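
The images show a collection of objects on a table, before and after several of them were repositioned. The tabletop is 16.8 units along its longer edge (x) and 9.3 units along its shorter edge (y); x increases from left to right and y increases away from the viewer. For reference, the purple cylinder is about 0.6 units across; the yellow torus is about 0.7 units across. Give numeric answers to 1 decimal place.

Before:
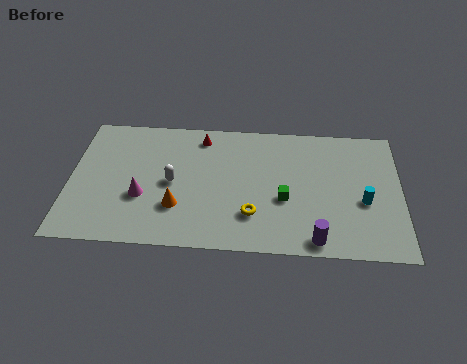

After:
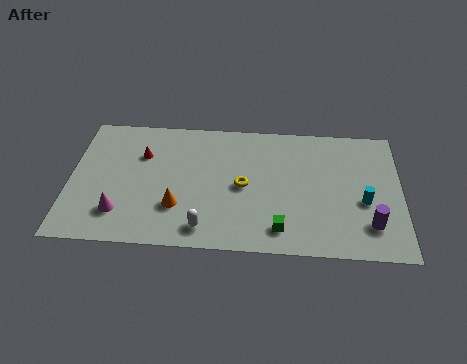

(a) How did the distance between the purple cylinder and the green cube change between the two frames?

+1.4

Before: roughly 3.1 units apart; after: 4.5. That's 1.4 units further apart.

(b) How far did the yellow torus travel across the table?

2.1

The yellow torus moved from about (9.3, 2.5) to (8.8, 4.5), a distance of √(0.5² + 2.0²) ≈ 2.1.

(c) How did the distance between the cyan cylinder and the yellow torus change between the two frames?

+0.4

They were about 5.7 units apart before and 6.1 after — 0.4 units further apart.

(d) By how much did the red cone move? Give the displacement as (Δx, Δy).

(-3.0, -1.5)

The red cone started near (6.6, 7.9) and ended near (3.6, 6.4).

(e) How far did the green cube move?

2.1

The green cube moved from about (10.9, 3.7) to (10.7, 1.6), a distance of √(0.2² + 2.1²) ≈ 2.1.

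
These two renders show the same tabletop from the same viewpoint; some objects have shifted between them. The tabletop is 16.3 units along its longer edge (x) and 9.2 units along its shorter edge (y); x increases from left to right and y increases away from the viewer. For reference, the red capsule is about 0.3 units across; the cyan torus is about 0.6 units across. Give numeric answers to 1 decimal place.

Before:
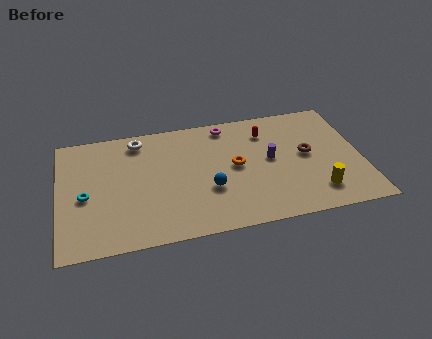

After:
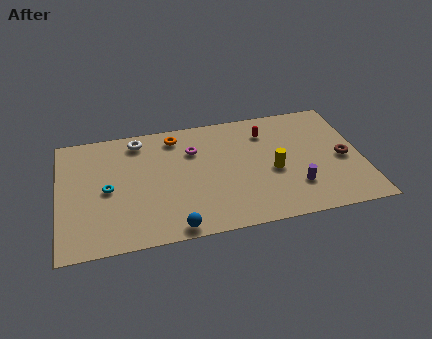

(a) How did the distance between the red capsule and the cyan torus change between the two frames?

-1.2

They were about 10.3 units apart before and 9.1 after — 1.2 units closer together.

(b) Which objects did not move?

the red capsule and the white torus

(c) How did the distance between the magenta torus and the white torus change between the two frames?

-1.6

The distance was about 4.8 in the first image and 3.2 in the second, so they moved 1.6 units closer together.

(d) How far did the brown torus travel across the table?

2.0

From (13.4, 4.9) to (15.3, 4.2), the brown torus covered √(1.9² + 0.7²) ≈ 2.0 units.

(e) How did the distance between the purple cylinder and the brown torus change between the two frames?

+1.2

The distance was about 2.0 in the first image and 3.2 in the second, so they moved 1.2 units further apart.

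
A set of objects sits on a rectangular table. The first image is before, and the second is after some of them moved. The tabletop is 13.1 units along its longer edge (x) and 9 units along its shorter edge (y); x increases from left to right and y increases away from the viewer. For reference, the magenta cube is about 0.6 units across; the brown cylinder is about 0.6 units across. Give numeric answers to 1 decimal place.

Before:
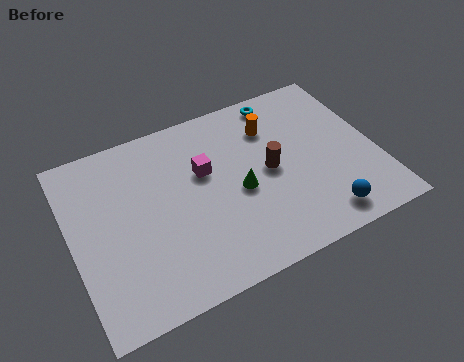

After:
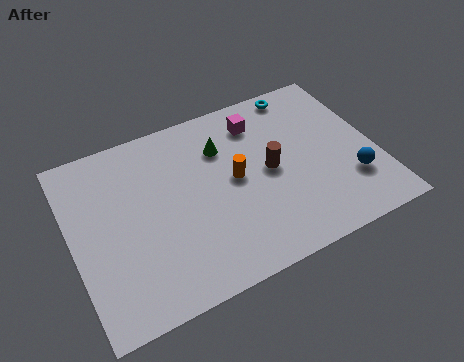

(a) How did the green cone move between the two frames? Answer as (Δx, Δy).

(-0.4, 2.5)

From the two frames, the green cone sits at roughly (7.1, 4.0) before and (6.7, 6.5) after.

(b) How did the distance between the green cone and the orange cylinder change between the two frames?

-1.4

The distance was about 3.2 in the first image and 1.8 in the second, so they moved 1.4 units closer together.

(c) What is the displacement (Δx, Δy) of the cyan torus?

(0.9, 0.1)

The cyan torus was at about (9.5, 8.0) and moved to about (10.4, 8.1).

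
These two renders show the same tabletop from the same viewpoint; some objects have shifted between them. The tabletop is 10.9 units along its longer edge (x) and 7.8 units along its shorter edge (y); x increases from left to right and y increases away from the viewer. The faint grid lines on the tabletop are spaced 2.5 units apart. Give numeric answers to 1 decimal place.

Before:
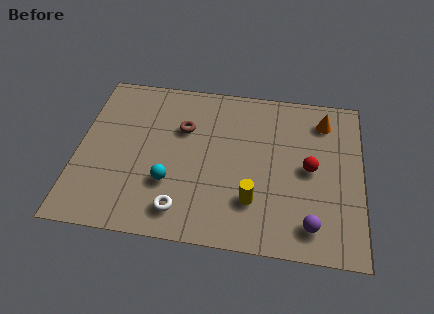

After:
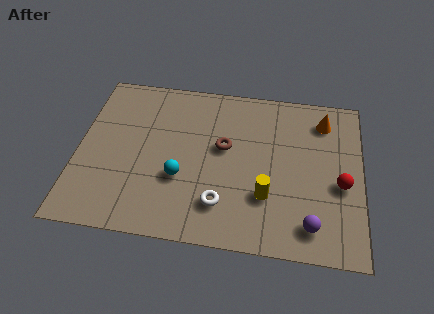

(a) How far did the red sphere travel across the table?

1.3

The red sphere was near (8.9, 3.9) before and (10.1, 3.3) after, so it travelled √(1.2² + 0.6²) ≈ 1.3 units.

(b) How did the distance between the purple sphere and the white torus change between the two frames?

-1.5

The distance was about 4.9 in the first image and 3.4 in the second, so they moved 1.5 units closer together.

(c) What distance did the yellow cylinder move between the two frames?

0.6

From (6.8, 2.1) to (7.3, 2.4), the yellow cylinder covered √(0.5² + 0.3²) ≈ 0.6 units.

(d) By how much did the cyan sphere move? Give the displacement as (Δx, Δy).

(0.4, 0.3)

From the two frames, the cyan sphere sits at roughly (3.6, 2.5) before and (4.0, 2.8) after.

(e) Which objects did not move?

the purple sphere and the orange cone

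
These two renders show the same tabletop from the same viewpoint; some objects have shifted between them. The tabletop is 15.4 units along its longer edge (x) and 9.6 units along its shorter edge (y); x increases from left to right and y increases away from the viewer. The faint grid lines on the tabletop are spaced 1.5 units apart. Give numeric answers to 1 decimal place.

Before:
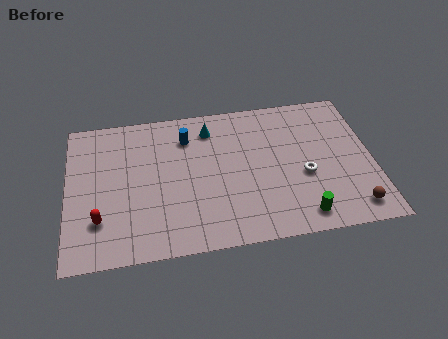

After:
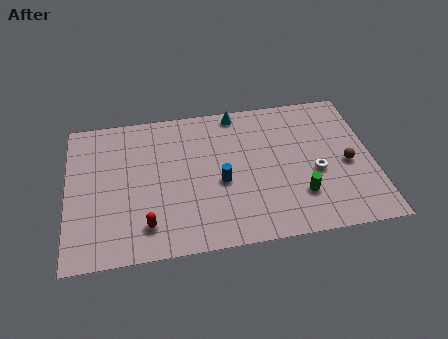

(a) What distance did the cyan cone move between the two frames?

1.7

The cyan cone moved from about (7.3, 7.8) to (8.7, 8.7), a distance of √(1.4² + 0.9²) ≈ 1.7.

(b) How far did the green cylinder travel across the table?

1.3

From (11.6, 1.3) to (11.6, 2.6), the green cylinder covered √(0.0² + 1.3²) ≈ 1.3 units.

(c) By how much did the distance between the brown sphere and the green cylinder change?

+0.4

Before: roughly 2.6 units apart; after: 3.0. That's 0.4 units further apart.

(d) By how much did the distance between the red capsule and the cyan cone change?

+0.6

The distance was about 7.7 in the first image and 8.3 in the second, so they moved 0.6 units further apart.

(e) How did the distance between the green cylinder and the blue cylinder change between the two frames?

-4.0

The distance was about 8.2 in the first image and 4.2 in the second, so they moved 4.0 units closer together.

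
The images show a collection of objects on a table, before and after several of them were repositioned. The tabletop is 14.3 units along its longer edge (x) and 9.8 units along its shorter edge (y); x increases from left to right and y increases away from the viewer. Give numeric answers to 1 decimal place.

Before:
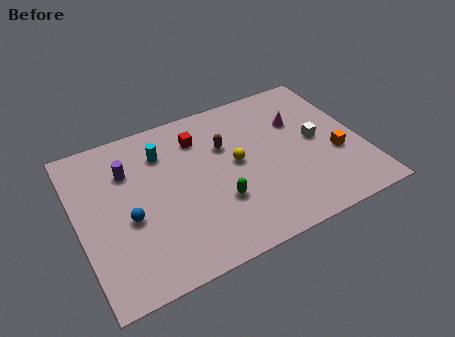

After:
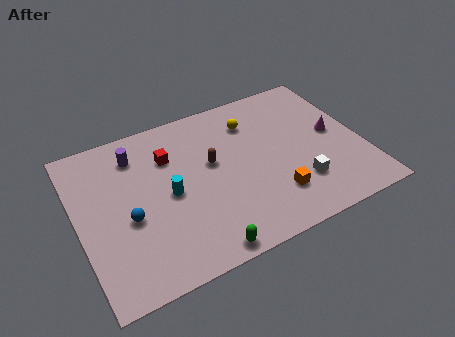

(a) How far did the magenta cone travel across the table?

2.2

The magenta cone moved from about (11.4, 6.6) to (13.0, 5.1), a distance of √(1.6² + 1.5²) ≈ 2.2.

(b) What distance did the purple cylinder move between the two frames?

0.9

The purple cylinder was near (2.7, 7.0) before and (3.2, 7.8) after, so it travelled √(0.5² + 0.8²) ≈ 0.9 units.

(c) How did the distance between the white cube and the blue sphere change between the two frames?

-1.2

They were about 9.7 units apart before and 8.5 after — 1.2 units closer together.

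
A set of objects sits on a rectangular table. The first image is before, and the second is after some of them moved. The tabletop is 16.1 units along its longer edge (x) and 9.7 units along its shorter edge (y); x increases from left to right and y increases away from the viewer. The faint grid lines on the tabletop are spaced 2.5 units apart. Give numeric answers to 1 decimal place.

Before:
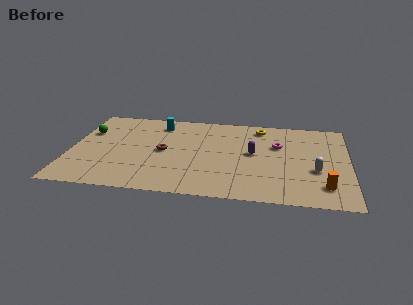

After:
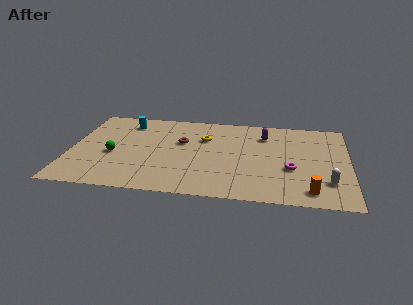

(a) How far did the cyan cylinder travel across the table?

1.9

From (5.0, 8.0) to (3.1, 7.9), the cyan cylinder covered √(1.9² + 0.1²) ≈ 1.9 units.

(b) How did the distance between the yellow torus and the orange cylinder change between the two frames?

+0.7

The distance was about 7.4 in the first image and 8.1 in the second, so they moved 0.7 units further apart.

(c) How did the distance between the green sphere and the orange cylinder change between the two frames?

-2.8

They were about 14.5 units apart before and 11.7 after — 2.8 units closer together.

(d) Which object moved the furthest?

the yellow torus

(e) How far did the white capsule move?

1.4

The white capsule was near (14.2, 3.7) before and (14.9, 2.5) after, so it travelled √(0.7² + 1.2²) ≈ 1.4 units.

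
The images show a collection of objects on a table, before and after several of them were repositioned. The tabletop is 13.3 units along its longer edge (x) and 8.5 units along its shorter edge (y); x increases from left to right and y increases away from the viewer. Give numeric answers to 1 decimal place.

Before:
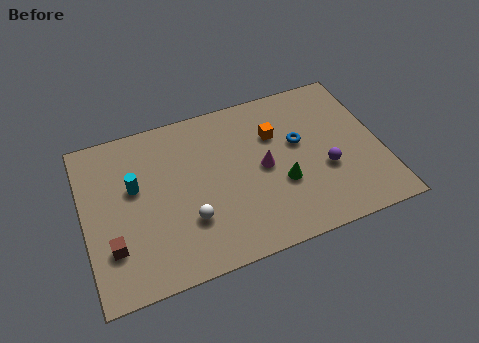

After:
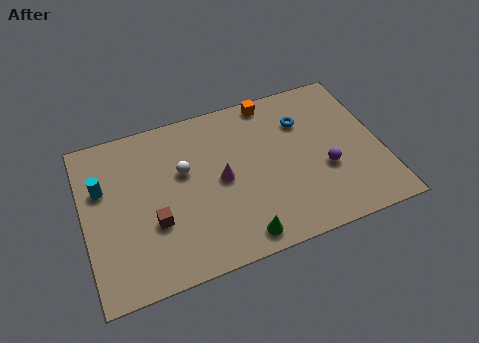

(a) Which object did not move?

the purple sphere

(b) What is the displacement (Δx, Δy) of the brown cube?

(1.9, 0.6)

The brown cube started near (1.1, 2.4) and ended near (3.0, 3.0).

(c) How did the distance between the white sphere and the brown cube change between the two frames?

-0.7

The distance was about 3.4 in the first image and 2.7 in the second, so they moved 0.7 units closer together.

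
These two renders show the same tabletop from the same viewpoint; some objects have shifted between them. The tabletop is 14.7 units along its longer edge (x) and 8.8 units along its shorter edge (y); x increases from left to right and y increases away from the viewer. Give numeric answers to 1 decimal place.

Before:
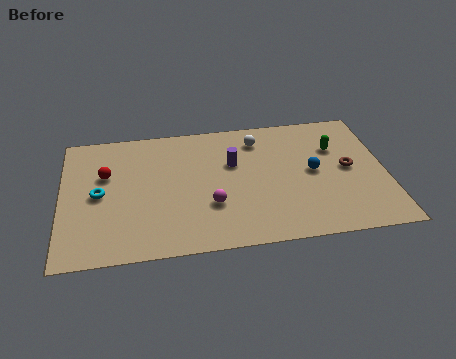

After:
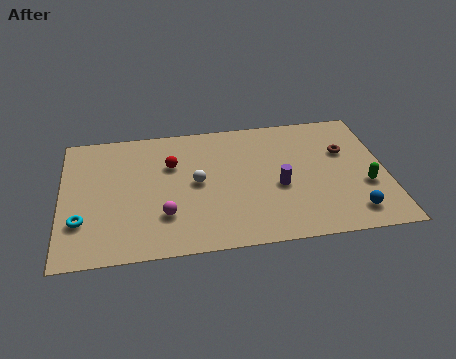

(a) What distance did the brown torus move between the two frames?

1.2

The brown torus was near (13.0, 4.5) before and (12.9, 5.7) after, so it travelled √(0.1² + 1.2²) ≈ 1.2 units.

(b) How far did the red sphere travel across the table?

3.0

From (2.0, 5.6) to (5.0, 5.9), the red sphere covered √(3.0² + 0.3²) ≈ 3.0 units.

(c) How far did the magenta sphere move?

2.1

The magenta sphere was near (6.7, 2.9) before and (4.6, 2.5) after, so it travelled √(2.1² + 0.4²) ≈ 2.1 units.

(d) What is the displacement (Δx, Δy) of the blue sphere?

(1.6, -3.0)

The blue sphere started near (11.4, 4.5) and ended near (13.0, 1.5).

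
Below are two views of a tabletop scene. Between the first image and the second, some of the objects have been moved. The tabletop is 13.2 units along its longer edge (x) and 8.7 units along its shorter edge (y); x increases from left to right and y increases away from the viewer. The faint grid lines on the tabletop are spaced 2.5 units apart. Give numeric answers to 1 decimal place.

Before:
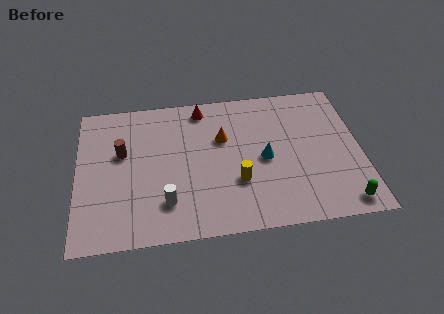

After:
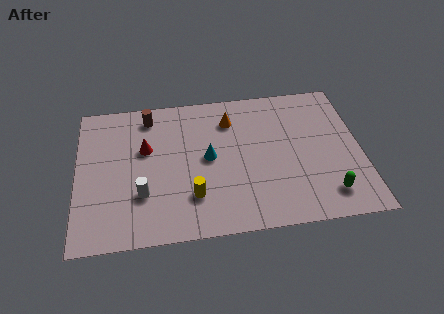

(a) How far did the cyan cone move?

2.6

From (8.7, 4.1) to (6.1, 4.5), the cyan cone covered √(2.6² + 0.4²) ≈ 2.6 units.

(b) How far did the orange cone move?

1.2

The orange cone moved from about (6.8, 5.6) to (7.2, 6.7), a distance of √(0.4² + 1.1²) ≈ 1.2.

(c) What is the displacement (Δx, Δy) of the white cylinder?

(-1.1, 0.6)

The white cylinder started near (4.1, 2.1) and ended near (3.0, 2.7).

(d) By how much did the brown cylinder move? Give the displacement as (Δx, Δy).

(1.3, 2.1)

From the two frames, the brown cylinder sits at roughly (2.1, 5.3) before and (3.4, 7.4) after.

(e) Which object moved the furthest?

the red cone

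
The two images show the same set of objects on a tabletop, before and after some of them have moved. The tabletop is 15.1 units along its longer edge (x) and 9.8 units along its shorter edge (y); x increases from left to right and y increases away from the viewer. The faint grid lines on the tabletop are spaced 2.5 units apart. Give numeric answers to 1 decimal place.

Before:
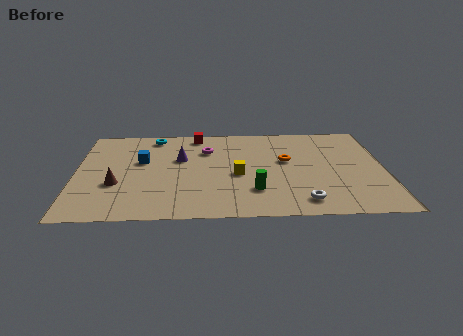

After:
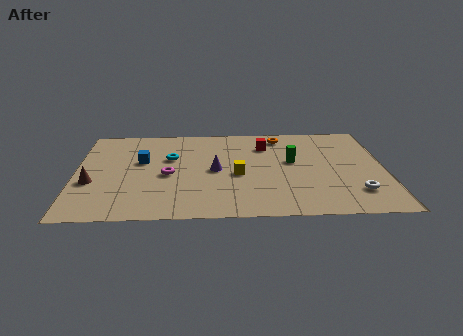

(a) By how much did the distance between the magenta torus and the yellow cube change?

+0.3

Before: roughly 3.1 units apart; after: 3.4. That's 0.3 units further apart.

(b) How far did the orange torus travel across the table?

2.7

From (10.3, 5.7) to (10.1, 8.4), the orange torus covered √(0.2² + 2.7²) ≈ 2.7 units.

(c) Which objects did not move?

the yellow cube and the blue cube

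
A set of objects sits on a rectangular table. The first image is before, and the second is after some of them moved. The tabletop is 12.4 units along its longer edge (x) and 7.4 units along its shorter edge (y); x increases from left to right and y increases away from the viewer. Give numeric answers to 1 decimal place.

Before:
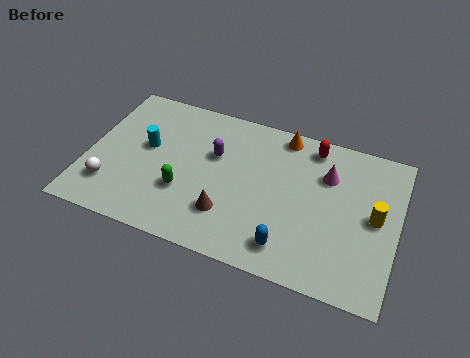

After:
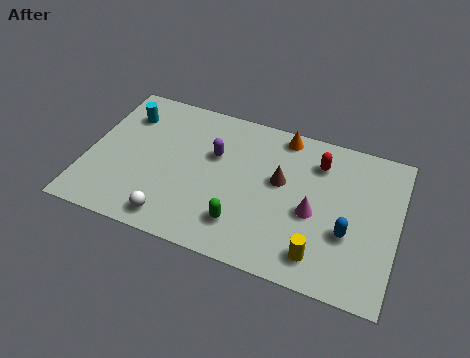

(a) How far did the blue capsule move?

2.6

The blue capsule moved from about (8.3, 1.3) to (10.5, 2.7), a distance of √(2.2² + 1.4²) ≈ 2.6.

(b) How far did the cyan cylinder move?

1.7

From (2.3, 4.2) to (1.3, 5.6), the cyan cylinder covered √(1.0² + 1.4²) ≈ 1.7 units.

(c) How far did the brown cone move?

3.0

The brown cone moved from about (5.8, 2.0) to (7.7, 4.3), a distance of √(1.9² + 2.3²) ≈ 3.0.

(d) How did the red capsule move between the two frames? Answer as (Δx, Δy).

(0.3, -0.7)

From the two frames, the red capsule sits at roughly (8.8, 6.4) before and (9.1, 5.7) after.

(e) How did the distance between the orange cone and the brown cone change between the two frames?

-2.6

Before: roughly 4.9 units apart; after: 2.3. That's 2.6 units closer together.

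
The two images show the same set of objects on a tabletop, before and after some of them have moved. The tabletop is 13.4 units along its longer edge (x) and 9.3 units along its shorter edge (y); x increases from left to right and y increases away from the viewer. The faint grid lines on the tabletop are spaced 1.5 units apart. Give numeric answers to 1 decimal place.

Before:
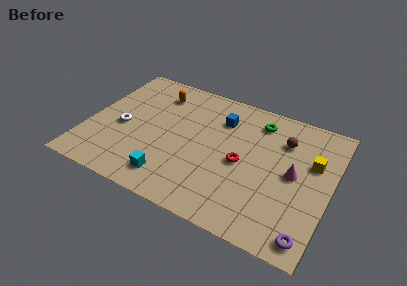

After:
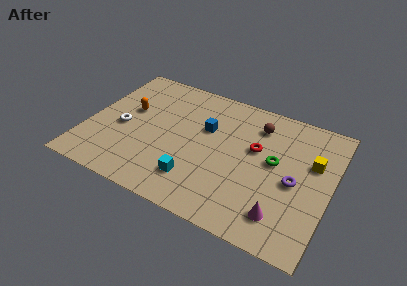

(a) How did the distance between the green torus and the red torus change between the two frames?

-2.1

Before: roughly 3.3 units apart; after: 1.2. That's 2.1 units closer together.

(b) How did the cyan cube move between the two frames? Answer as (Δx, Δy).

(1.3, 0.5)

The cyan cube was at about (5.0, 1.6) and moved to about (6.3, 2.1).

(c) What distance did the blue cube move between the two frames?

1.2

The blue cube was near (7.1, 6.9) before and (6.4, 5.9) after, so it travelled √(0.7² + 1.0²) ≈ 1.2 units.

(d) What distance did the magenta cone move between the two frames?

2.9

The magenta cone moved from about (11.4, 4.7) to (11.1, 1.8), a distance of √(0.3² + 2.9²) ≈ 2.9.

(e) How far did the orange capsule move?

2.3

The orange capsule was near (3.4, 7.4) before and (2.1, 5.5) after, so it travelled √(1.3² + 1.9²) ≈ 2.3 units.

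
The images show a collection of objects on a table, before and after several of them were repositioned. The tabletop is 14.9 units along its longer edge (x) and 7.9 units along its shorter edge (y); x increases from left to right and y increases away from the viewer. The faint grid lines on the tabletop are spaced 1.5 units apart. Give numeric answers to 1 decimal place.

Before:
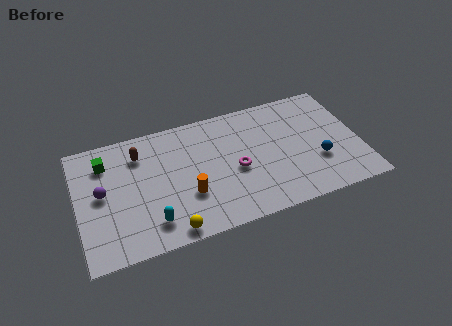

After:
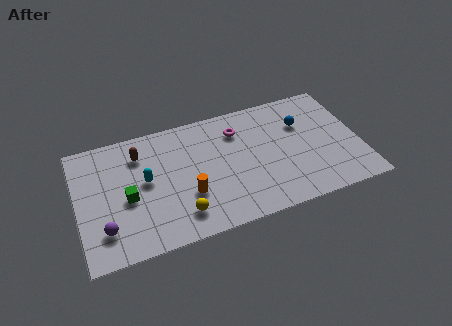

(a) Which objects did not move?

the brown capsule and the orange cylinder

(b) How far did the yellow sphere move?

1.0

From (4.6, 0.8) to (5.2, 1.6), the yellow sphere covered √(0.6² + 0.8²) ≈ 1.0 units.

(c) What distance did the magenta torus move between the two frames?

2.5

The magenta torus was near (8.3, 3.5) before and (8.6, 6.0) after, so it travelled √(0.3² + 2.5²) ≈ 2.5 units.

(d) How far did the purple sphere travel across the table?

2.3

The purple sphere moved from about (1.3, 4.2) to (1.3, 1.9), a distance of √(0.0² + 2.3²) ≈ 2.3.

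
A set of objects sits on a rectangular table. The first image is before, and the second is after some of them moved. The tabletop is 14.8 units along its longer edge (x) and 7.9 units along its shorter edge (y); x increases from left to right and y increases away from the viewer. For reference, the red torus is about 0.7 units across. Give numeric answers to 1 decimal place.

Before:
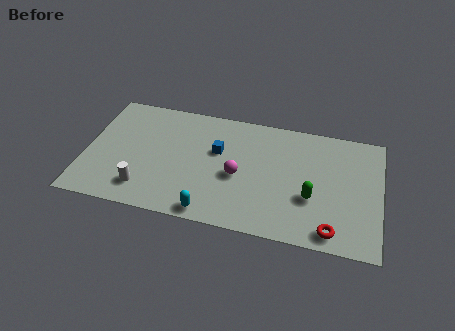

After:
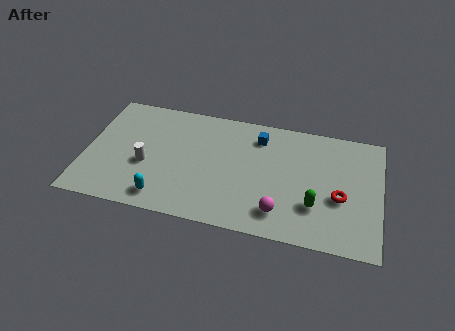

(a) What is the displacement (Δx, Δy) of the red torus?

(0.3, 2.2)

The red torus started near (12.5, 1.0) and ended near (12.8, 3.2).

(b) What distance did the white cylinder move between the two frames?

1.6

The white cylinder was near (3.1, 1.6) before and (3.1, 3.2) after, so it travelled √(0.0² + 1.6²) ≈ 1.6 units.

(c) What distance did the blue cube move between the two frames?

2.4

The blue cube was near (6.6, 4.9) before and (8.6, 6.3) after, so it travelled √(2.0² + 1.4²) ≈ 2.4 units.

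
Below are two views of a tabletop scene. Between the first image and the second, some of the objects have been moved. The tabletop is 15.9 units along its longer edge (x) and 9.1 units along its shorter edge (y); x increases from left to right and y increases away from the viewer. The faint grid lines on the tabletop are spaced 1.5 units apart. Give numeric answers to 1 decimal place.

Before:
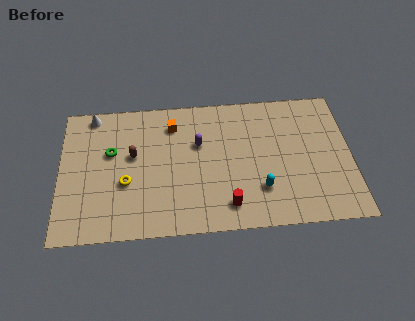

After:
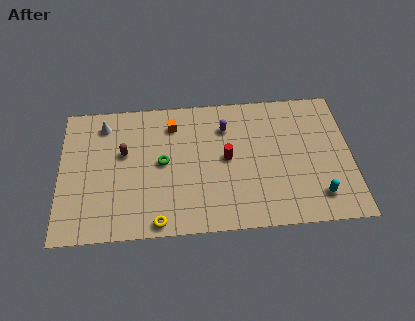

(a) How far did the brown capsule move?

0.5

The brown capsule was near (4.0, 5.3) before and (3.5, 5.5) after, so it travelled √(0.5² + 0.2²) ≈ 0.5 units.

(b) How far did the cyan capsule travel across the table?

3.2

From (10.9, 2.5) to (14.0, 1.8), the cyan capsule covered √(3.1² + 0.7²) ≈ 3.2 units.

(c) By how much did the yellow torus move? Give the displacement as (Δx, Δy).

(1.7, -2.7)

From the two frames, the yellow torus sits at roughly (3.6, 3.5) before and (5.3, 0.8) after.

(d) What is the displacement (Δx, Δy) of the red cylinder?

(0.0, 3.1)

The red cylinder started near (9.1, 1.6) and ended near (9.1, 4.7).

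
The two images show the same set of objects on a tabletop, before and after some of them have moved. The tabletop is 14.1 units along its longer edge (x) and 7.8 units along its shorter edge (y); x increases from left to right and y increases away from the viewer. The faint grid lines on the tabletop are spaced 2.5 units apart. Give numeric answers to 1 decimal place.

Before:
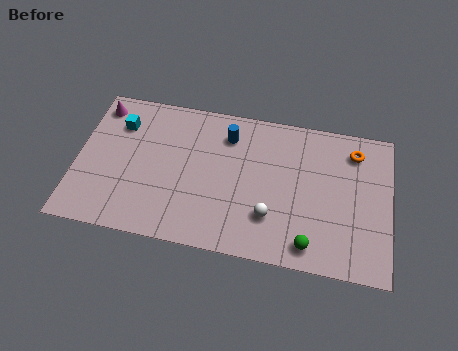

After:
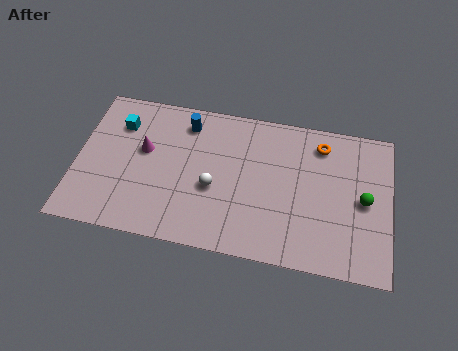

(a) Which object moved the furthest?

the green sphere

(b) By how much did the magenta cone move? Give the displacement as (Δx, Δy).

(2.2, -2.0)

The magenta cone was at about (0.8, 6.6) and moved to about (3.0, 4.6).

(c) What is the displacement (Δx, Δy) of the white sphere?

(-2.6, 1.0)

The white sphere started near (8.8, 2.2) and ended near (6.2, 3.2).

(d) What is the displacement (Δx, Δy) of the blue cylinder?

(-1.9, 0.3)

The blue cylinder started near (6.7, 6.1) and ended near (4.8, 6.4).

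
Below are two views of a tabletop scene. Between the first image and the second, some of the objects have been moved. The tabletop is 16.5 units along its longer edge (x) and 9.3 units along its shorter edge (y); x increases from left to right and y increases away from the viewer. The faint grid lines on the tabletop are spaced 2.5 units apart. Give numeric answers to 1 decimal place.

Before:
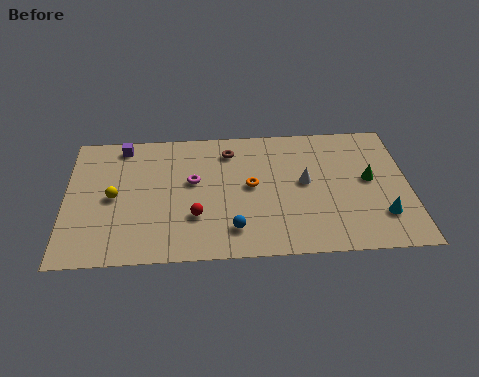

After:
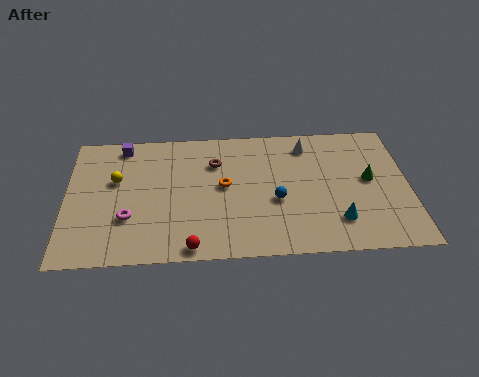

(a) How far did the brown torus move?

1.1

The brown torus moved from about (7.9, 7.5) to (7.2, 6.7), a distance of √(0.7² + 0.8²) ≈ 1.1.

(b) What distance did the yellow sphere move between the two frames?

1.2

The yellow sphere was near (2.3, 4.5) before and (2.4, 5.7) after, so it travelled √(0.1² + 1.2²) ≈ 1.2 units.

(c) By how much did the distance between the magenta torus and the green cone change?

+3.3

They were about 8.5 units apart before and 11.8 after — 3.3 units further apart.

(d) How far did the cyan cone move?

2.1

The cyan cone was near (15.1, 2.4) before and (13.0, 2.2) after, so it travelled √(2.1² + 0.2²) ≈ 2.1 units.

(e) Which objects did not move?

the purple cube and the green cone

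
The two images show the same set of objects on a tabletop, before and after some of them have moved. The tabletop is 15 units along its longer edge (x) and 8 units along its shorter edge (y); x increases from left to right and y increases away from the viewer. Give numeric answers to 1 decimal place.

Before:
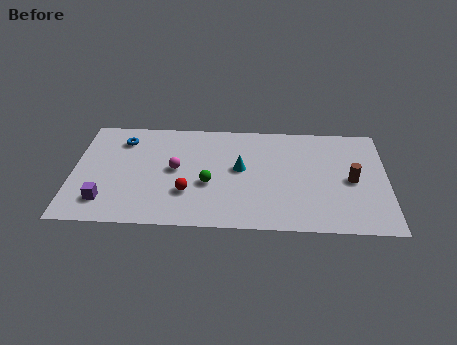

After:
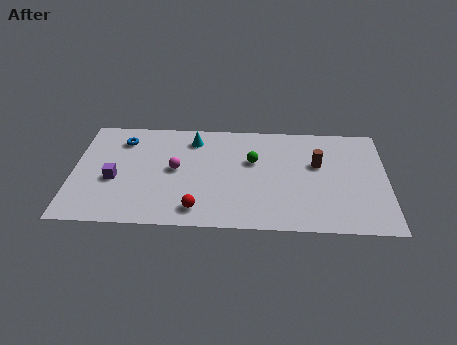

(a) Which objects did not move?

the magenta sphere and the blue torus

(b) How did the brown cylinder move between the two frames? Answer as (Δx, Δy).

(-1.6, 1.1)

The brown cylinder was at about (13.3, 3.8) and moved to about (11.7, 4.9).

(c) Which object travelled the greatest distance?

the cyan cone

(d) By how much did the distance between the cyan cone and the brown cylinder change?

+0.9

They were about 5.3 units apart before and 6.2 after — 0.9 units further apart.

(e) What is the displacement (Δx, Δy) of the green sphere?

(2.1, 1.8)

From the two frames, the green sphere sits at roughly (6.5, 3.2) before and (8.6, 5.0) after.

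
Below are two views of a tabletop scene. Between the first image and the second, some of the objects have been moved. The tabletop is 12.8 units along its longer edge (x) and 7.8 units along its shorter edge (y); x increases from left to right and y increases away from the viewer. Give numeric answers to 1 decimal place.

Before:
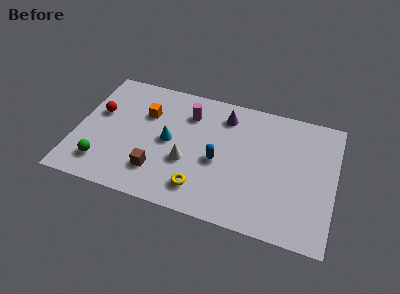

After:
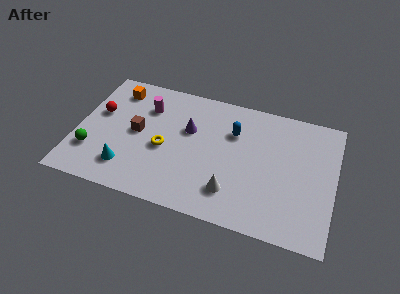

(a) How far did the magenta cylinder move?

2.1

The magenta cylinder was near (5.4, 5.9) before and (3.3, 5.7) after, so it travelled √(2.1² + 0.2²) ≈ 2.1 units.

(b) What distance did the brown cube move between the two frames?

2.4

The brown cube was near (4.2, 1.9) before and (3.0, 4.0) after, so it travelled √(1.2² + 2.1²) ≈ 2.4 units.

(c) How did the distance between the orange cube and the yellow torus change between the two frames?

-0.9

The distance was about 4.9 in the first image and 4.0 in the second, so they moved 0.9 units closer together.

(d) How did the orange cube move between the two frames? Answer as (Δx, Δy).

(-1.6, 1.1)

The orange cube started near (3.3, 5.3) and ended near (1.7, 6.4).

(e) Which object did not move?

the red sphere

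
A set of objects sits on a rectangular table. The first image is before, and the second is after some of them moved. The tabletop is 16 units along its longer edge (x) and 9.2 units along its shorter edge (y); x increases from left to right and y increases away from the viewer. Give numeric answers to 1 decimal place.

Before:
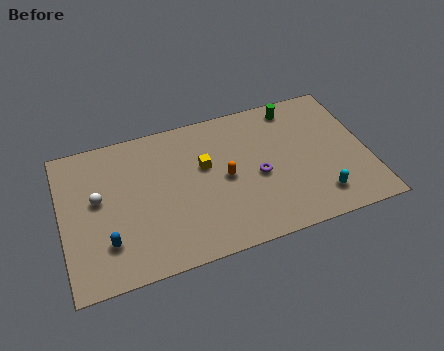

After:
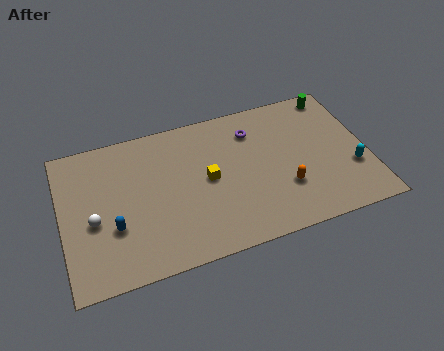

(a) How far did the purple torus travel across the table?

3.0

The purple torus was near (10.2, 4.1) before and (10.2, 7.1) after, so it travelled √(0.0² + 3.0²) ≈ 3.0 units.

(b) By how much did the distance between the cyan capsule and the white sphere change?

+1.7

They were about 11.8 units apart before and 13.5 after — 1.7 units further apart.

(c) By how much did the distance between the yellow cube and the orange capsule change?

+2.8

The distance was about 1.5 in the first image and 4.3 in the second, so they moved 2.8 units further apart.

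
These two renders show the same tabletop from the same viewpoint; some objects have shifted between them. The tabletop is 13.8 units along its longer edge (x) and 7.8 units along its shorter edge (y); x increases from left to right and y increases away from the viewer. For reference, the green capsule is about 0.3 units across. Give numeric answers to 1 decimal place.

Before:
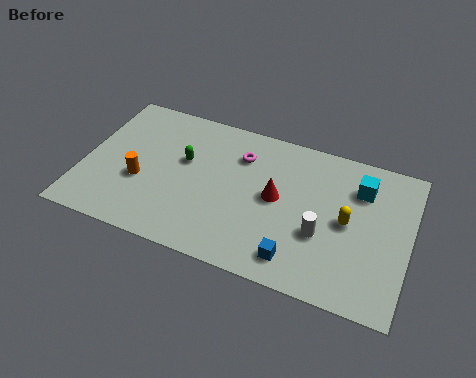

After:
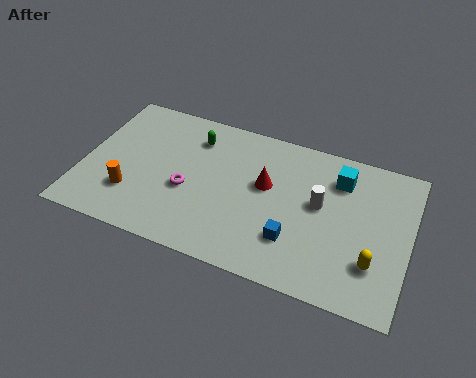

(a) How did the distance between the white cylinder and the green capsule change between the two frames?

-0.5

The distance was about 6.3 in the first image and 5.8 in the second, so they moved 0.5 units closer together.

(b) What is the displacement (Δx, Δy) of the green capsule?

(0.3, 1.4)

From the two frames, the green capsule sits at roughly (4.2, 4.7) before and (4.5, 6.1) after.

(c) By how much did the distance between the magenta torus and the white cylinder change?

+0.9

Before: roughly 4.7 units apart; after: 5.6. That's 0.9 units further apart.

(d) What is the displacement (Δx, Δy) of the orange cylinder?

(-0.3, -0.8)

The orange cylinder was at about (2.5, 3.0) and moved to about (2.2, 2.2).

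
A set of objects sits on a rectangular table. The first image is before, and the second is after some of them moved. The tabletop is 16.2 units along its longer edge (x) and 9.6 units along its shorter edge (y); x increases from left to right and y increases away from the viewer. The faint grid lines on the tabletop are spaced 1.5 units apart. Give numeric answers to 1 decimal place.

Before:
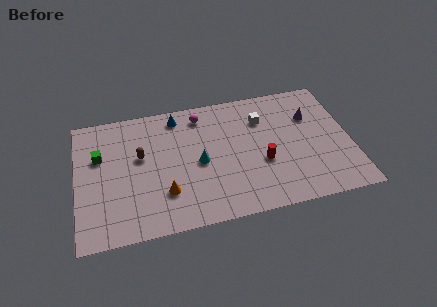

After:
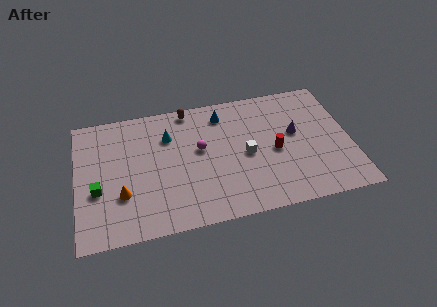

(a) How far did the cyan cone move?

2.9

The cyan cone moved from about (7.2, 4.5) to (5.5, 6.9), a distance of √(1.7² + 2.4²) ≈ 2.9.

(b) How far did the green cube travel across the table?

2.5

From (1.4, 6.2) to (1.2, 3.7), the green cube covered √(0.2² + 2.5²) ≈ 2.5 units.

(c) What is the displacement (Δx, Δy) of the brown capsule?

(3.0, 3.0)

From the two frames, the brown capsule sits at roughly (3.8, 5.7) before and (6.8, 8.7) after.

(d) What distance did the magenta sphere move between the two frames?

2.6

The magenta sphere was near (7.5, 8.1) before and (7.3, 5.5) after, so it travelled √(0.2² + 2.6²) ≈ 2.6 units.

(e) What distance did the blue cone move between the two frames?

2.7

The blue cone was near (6.1, 8.3) before and (8.8, 7.9) after, so it travelled √(2.7² + 0.4²) ≈ 2.7 units.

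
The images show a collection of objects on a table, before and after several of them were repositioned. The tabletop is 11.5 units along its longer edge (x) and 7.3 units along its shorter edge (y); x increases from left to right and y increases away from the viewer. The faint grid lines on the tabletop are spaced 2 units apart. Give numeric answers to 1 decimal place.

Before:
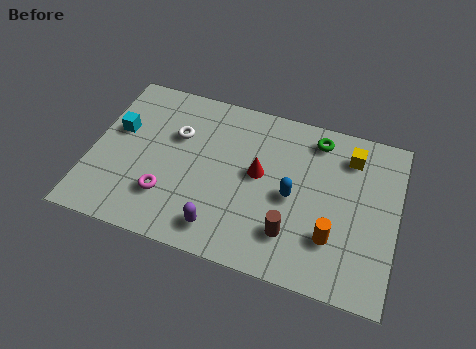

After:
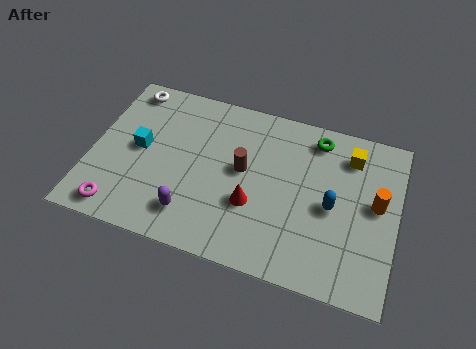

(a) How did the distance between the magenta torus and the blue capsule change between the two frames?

+3.4

The distance was about 4.8 in the first image and 8.2 in the second, so they moved 3.4 units further apart.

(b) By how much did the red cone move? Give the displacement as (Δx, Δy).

(-0.1, -1.4)

The red cone started near (6.3, 4.0) and ended near (6.2, 2.6).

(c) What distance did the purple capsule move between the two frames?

1.1

From (5.1, 1.2) to (4.0, 1.5), the purple capsule covered √(1.1² + 0.3²) ≈ 1.1 units.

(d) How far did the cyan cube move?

1.1

The cyan cube moved from about (0.9, 4.4) to (1.8, 3.8), a distance of √(0.9² + 0.6²) ≈ 1.1.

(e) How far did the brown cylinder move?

3.0

The brown cylinder was near (7.7, 1.8) before and (5.7, 4.0) after, so it travelled √(2.0² + 2.2²) ≈ 3.0 units.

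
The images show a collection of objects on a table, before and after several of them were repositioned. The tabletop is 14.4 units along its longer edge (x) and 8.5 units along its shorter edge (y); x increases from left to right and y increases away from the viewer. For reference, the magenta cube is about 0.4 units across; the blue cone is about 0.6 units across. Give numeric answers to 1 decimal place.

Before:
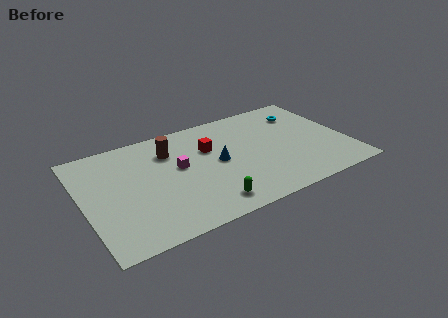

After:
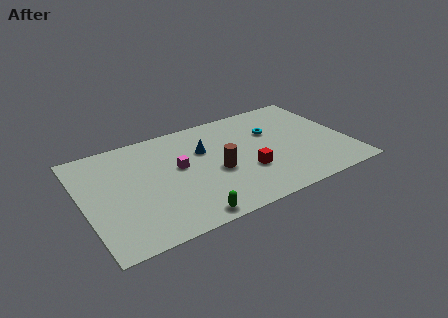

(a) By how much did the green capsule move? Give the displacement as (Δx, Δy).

(-1.2, -0.5)

The green capsule started near (6.3, 1.3) and ended near (5.1, 0.8).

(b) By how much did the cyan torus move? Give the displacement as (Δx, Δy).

(-1.9, -0.9)

From the two frames, the cyan torus sits at roughly (12.4, 6.5) before and (10.5, 5.6) after.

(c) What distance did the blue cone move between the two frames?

1.4

The blue cone moved from about (7.3, 4.3) to (6.7, 5.6), a distance of √(0.6² + 1.3²) ≈ 1.4.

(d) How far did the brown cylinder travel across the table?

3.5

The brown cylinder moved from about (4.9, 6.3) to (7.1, 3.6), a distance of √(2.2² + 2.7²) ≈ 3.5.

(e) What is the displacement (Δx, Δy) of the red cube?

(1.7, -2.7)

From the two frames, the red cube sits at roughly (7.0, 5.6) before and (8.7, 2.9) after.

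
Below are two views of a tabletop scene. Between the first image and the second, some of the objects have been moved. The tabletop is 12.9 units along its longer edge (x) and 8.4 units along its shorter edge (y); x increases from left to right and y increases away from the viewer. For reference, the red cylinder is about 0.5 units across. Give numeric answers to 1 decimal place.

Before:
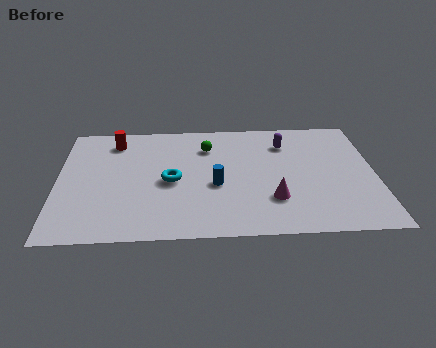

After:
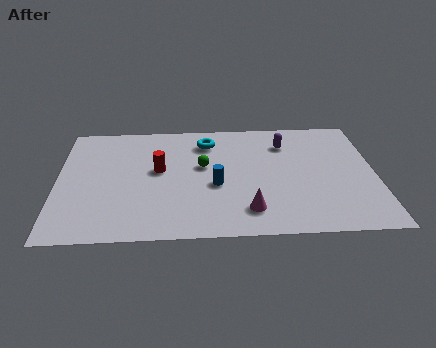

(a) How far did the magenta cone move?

1.2

The magenta cone was near (8.7, 2.4) before and (7.7, 1.7) after, so it travelled √(1.0² + 0.7²) ≈ 1.2 units.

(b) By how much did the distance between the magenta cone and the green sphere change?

-1.0

The distance was about 4.7 in the first image and 3.7 in the second, so they moved 1.0 units closer together.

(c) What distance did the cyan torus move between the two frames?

3.2

The cyan torus moved from about (4.6, 3.9) to (6.1, 6.7), a distance of √(1.5² + 2.8²) ≈ 3.2.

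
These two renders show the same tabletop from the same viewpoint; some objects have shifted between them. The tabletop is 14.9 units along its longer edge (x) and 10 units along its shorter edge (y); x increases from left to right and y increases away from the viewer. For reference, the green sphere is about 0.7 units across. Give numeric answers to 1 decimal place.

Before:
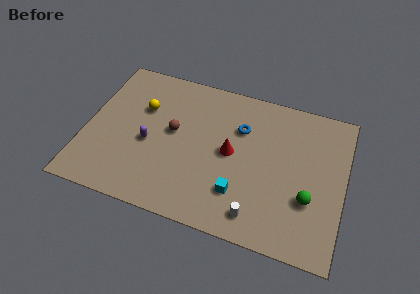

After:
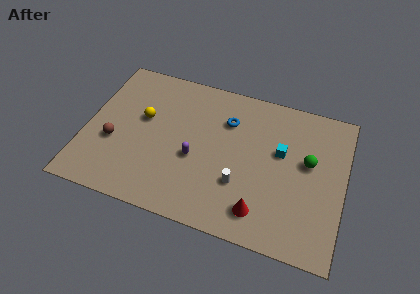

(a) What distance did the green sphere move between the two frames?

2.4

The green sphere moved from about (13.0, 3.4) to (12.8, 5.8), a distance of √(0.2² + 2.4²) ≈ 2.4.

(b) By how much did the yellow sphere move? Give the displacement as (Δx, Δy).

(0.1, -0.7)

The yellow sphere started near (3.1, 6.6) and ended near (3.2, 5.9).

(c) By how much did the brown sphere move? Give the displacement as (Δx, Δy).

(-3.3, -1.7)

The brown sphere started near (5.0, 5.5) and ended near (1.7, 3.8).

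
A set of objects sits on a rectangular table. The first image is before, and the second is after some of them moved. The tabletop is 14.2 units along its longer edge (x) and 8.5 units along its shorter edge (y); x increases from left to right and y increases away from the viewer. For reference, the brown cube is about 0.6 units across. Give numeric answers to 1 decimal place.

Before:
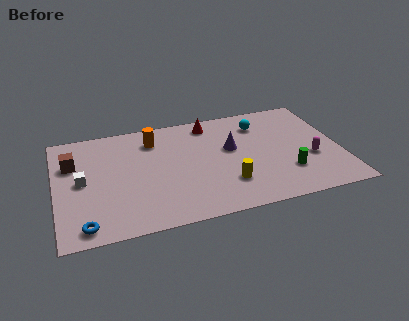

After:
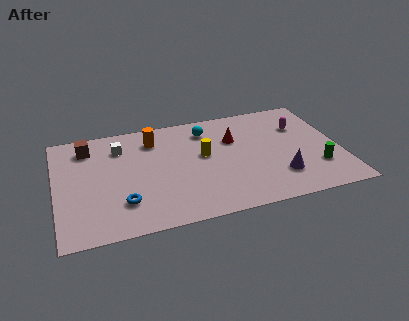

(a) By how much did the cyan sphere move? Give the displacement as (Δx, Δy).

(-2.7, 0.2)

The cyan sphere started near (10.4, 6.6) and ended near (7.7, 6.8).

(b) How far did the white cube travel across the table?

3.0

The white cube was near (1.3, 4.3) before and (3.3, 6.5) after, so it travelled √(2.0² + 2.2²) ≈ 3.0 units.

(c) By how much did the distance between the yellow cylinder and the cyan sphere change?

-2.7

Before: roughly 4.7 units apart; after: 2.0. That's 2.7 units closer together.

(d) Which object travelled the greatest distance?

the purple cone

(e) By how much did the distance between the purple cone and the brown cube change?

+2.5

They were about 7.9 units apart before and 10.4 after — 2.5 units further apart.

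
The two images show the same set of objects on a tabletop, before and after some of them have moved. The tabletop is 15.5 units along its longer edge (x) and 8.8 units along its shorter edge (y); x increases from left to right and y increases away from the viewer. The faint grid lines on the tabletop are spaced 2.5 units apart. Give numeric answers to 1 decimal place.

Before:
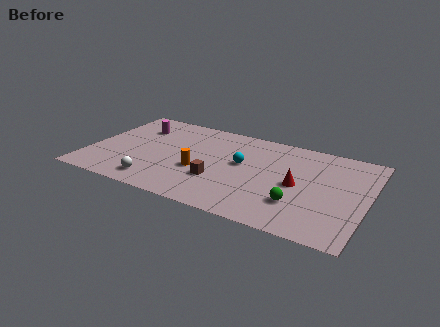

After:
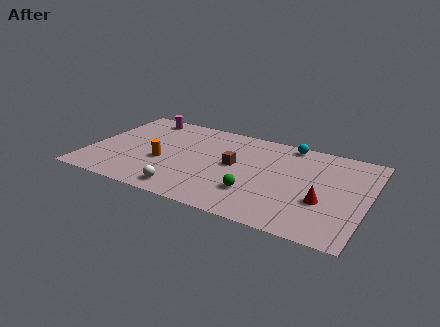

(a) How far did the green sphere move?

2.4

The green sphere moved from about (11.9, 2.5) to (9.5, 2.5), a distance of √(2.4² + 0.0²) ≈ 2.4.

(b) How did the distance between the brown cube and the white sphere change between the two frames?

+0.6

They were about 3.6 units apart before and 4.2 after — 0.6 units further apart.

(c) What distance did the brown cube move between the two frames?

1.9

The brown cube was near (7.4, 2.9) before and (8.1, 4.7) after, so it travelled √(0.7² + 1.8²) ≈ 1.9 units.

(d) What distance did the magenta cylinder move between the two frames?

1.2

The magenta cylinder was near (2.3, 6.5) before and (2.4, 7.7) after, so it travelled √(0.1² + 1.2²) ≈ 1.2 units.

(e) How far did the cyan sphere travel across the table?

3.8

The cyan sphere moved from about (8.5, 5.0) to (10.8, 8.0), a distance of √(2.3² + 3.0²) ≈ 3.8.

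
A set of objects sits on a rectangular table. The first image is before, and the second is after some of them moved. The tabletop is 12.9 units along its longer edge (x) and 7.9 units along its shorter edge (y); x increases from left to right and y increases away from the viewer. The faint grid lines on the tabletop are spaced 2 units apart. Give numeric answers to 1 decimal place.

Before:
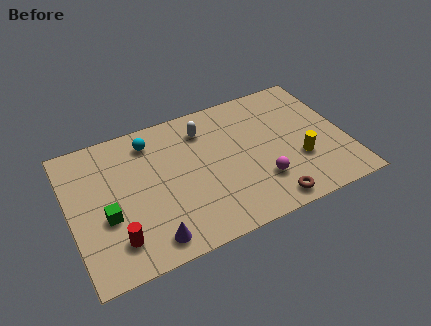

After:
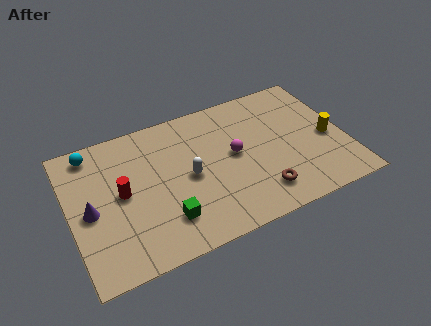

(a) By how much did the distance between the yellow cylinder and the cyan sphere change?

+3.7

The distance was about 7.6 in the first image and 11.3 in the second, so they moved 3.7 units further apart.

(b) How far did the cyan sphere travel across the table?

2.7

The cyan sphere moved from about (4.0, 6.5) to (1.3, 6.9), a distance of √(2.7² + 0.4²) ≈ 2.7.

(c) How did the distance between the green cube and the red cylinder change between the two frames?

+1.4

They were about 1.4 units apart before and 2.8 after — 1.4 units further apart.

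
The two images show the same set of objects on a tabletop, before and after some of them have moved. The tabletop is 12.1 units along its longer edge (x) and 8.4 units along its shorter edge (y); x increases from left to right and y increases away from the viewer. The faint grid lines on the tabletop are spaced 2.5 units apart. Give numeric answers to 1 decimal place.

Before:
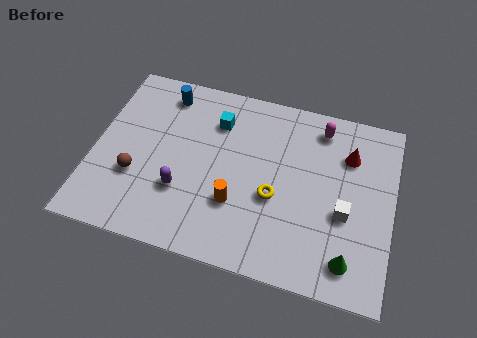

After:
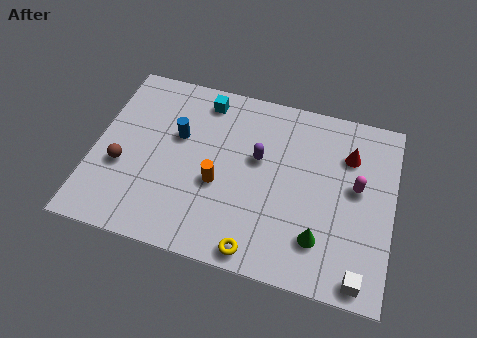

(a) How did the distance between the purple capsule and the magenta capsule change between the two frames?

-2.9

They were about 6.9 units apart before and 4.0 after — 2.9 units closer together.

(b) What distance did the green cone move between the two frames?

1.3

The green cone was near (10.5, 1.4) before and (9.3, 2.0) after, so it travelled √(1.2² + 0.6²) ≈ 1.3 units.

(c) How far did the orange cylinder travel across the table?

1.1

From (5.9, 2.7) to (5.1, 3.4), the orange cylinder covered √(0.8² + 0.7²) ≈ 1.1 units.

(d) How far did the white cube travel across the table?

2.7

From (10.2, 3.4) to (11.0, 0.8), the white cube covered √(0.8² + 2.6²) ≈ 2.7 units.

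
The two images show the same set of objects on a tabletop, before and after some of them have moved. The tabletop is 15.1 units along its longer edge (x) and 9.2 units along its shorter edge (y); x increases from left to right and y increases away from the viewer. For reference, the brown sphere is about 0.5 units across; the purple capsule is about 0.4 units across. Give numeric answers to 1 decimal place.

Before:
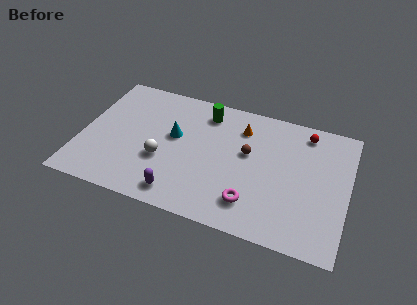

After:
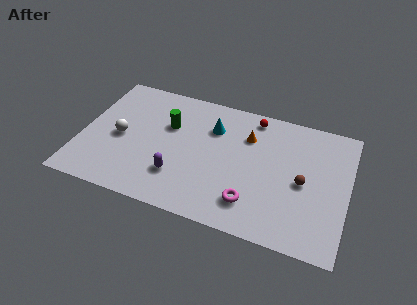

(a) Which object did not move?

the magenta torus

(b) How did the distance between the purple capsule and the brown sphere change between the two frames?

+1.7

They were about 5.4 units apart before and 7.1 after — 1.7 units further apart.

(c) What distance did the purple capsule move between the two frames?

1.2

The purple capsule was near (5.9, 1.3) before and (5.7, 2.5) after, so it travelled √(0.2² + 1.2²) ≈ 1.2 units.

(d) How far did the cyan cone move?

2.5

The cyan cone moved from about (5.2, 5.3) to (7.3, 6.6), a distance of √(2.1² + 1.3²) ≈ 2.5.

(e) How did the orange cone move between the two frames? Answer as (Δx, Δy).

(0.4, -0.5)

The orange cone was at about (8.9, 7.1) and moved to about (9.3, 6.6).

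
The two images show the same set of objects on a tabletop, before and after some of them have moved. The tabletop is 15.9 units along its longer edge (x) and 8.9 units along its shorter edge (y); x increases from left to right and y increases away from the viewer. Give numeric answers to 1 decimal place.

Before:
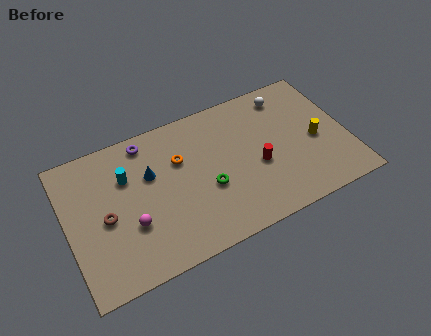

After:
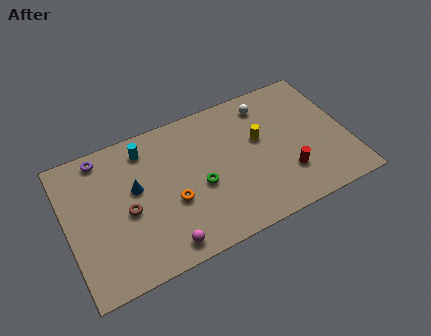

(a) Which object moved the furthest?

the yellow cylinder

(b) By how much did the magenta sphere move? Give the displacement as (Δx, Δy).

(1.6, -2.0)

The magenta sphere started near (3.4, 3.1) and ended near (5.0, 1.1).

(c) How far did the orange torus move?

2.5

From (6.5, 5.9) to (5.8, 3.5), the orange torus covered √(0.7² + 2.4²) ≈ 2.5 units.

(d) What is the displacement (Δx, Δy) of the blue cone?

(-0.9, -0.5)

The blue cone started near (4.8, 5.7) and ended near (3.9, 5.2).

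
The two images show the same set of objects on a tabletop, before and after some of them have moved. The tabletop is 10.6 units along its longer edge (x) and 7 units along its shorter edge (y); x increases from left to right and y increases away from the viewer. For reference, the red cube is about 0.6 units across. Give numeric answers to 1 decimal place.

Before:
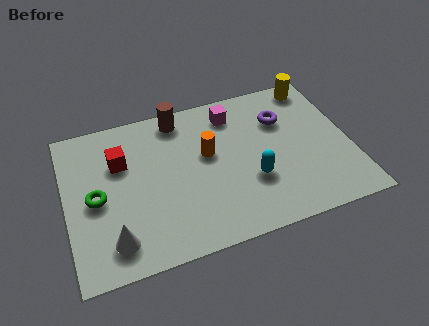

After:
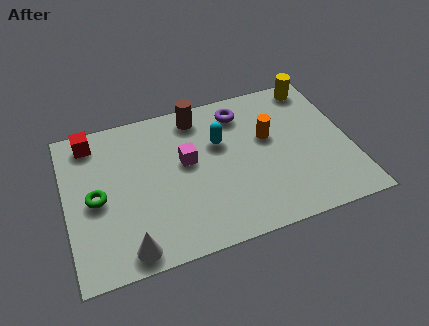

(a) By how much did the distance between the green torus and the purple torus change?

-1.2

Before: roughly 7.3 units apart; after: 6.1. That's 1.2 units closer together.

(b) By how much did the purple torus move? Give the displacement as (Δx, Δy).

(-1.5, 0.8)

The purple torus started near (8.2, 4.9) and ended near (6.7, 5.7).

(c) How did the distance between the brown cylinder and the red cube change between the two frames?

+1.3

They were about 2.7 units apart before and 4.0 after — 1.3 units further apart.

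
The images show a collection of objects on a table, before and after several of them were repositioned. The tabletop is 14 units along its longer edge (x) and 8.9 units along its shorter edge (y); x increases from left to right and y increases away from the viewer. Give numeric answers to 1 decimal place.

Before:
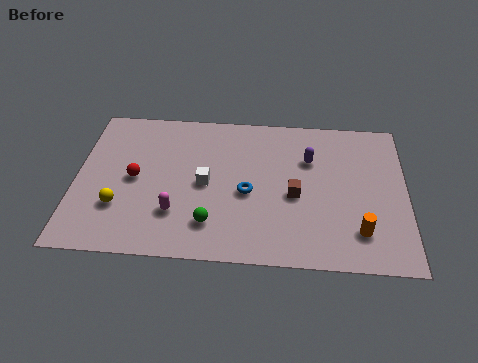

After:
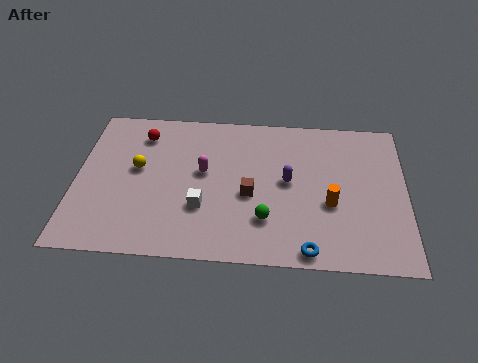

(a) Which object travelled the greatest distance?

the blue torus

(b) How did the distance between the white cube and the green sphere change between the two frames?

+0.4

They were about 2.3 units apart before and 2.7 after — 0.4 units further apart.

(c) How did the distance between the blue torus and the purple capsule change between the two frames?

+0.6

The distance was about 3.4 in the first image and 4.0 in the second, so they moved 0.6 units further apart.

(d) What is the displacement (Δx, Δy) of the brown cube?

(-1.9, -0.1)

From the two frames, the brown cube sits at roughly (9.3, 3.9) before and (7.4, 3.8) after.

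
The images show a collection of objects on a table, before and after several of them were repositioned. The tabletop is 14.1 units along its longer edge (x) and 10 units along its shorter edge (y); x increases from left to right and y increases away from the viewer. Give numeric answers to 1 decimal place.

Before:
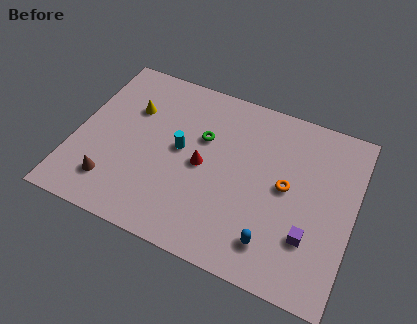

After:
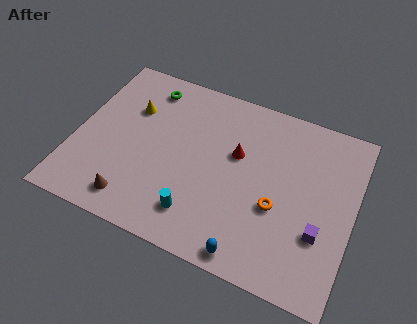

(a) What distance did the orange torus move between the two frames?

1.3

From (10.7, 5.2) to (10.4, 3.9), the orange torus covered √(0.3² + 1.3²) ≈ 1.3 units.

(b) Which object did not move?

the yellow cone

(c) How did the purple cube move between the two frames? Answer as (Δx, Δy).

(0.5, 0.4)

The purple cube was at about (12.1, 2.9) and moved to about (12.6, 3.3).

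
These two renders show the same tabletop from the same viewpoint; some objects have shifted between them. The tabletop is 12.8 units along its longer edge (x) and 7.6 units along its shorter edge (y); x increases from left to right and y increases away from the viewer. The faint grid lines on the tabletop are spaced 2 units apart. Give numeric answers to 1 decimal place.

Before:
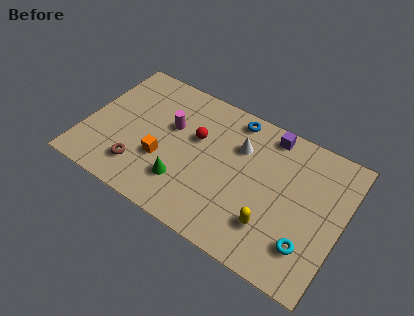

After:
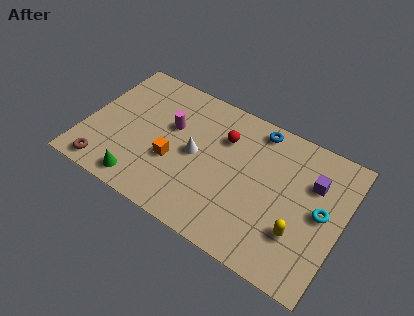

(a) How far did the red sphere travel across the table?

1.5

The red sphere was near (5.4, 4.7) before and (6.7, 5.4) after, so it travelled √(1.3² + 0.7²) ≈ 1.5 units.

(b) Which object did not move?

the magenta cylinder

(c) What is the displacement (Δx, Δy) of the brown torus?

(-1.6, -0.8)

From the two frames, the brown torus sits at roughly (3.0, 1.7) before and (1.4, 0.9) after.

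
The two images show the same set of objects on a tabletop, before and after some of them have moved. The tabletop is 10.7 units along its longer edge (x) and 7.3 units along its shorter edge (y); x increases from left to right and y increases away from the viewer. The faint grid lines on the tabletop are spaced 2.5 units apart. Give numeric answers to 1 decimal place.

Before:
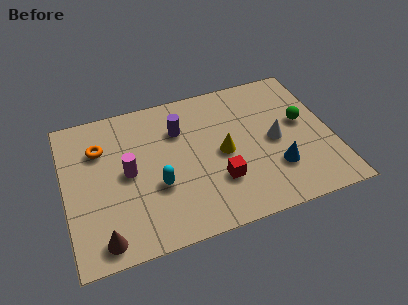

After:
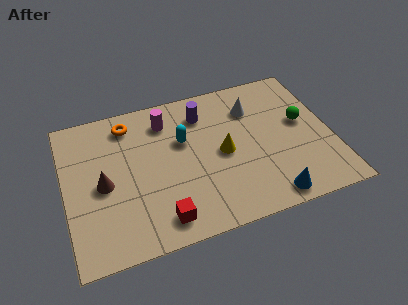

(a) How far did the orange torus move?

1.5

The orange torus moved from about (1.5, 5.2) to (2.7, 6.1), a distance of √(1.2² + 0.9²) ≈ 1.5.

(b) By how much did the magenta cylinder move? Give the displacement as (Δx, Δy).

(1.7, 2.1)

From the two frames, the magenta cylinder sits at roughly (2.5, 3.7) before and (4.2, 5.8) after.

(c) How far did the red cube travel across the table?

2.6

From (6.0, 2.2) to (3.6, 1.1), the red cube covered √(2.4² + 1.1²) ≈ 2.6 units.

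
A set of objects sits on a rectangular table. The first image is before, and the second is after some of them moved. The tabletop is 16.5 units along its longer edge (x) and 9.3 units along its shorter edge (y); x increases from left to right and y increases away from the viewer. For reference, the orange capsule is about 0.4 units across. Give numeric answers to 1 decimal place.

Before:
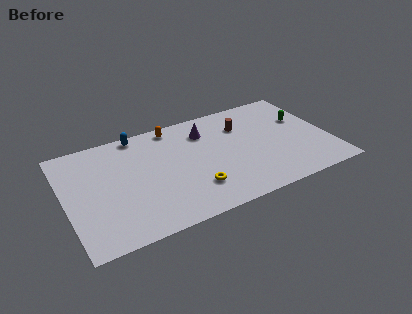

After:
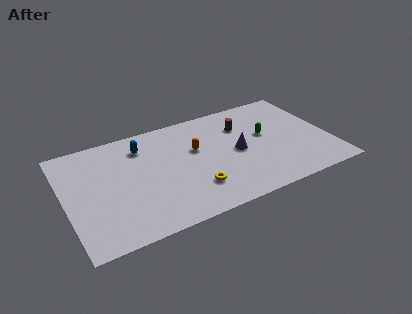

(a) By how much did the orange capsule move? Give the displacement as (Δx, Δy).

(1.1, -2.6)

The orange capsule was at about (7.1, 8.3) and moved to about (8.2, 5.7).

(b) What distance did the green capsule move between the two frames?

2.6

From (15.1, 5.9) to (12.6, 5.3), the green capsule covered √(2.5² + 0.6²) ≈ 2.6 units.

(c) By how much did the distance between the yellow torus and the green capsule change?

-2.5

The distance was about 8.2 in the first image and 5.7 in the second, so they moved 2.5 units closer together.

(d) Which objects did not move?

the brown cylinder and the yellow torus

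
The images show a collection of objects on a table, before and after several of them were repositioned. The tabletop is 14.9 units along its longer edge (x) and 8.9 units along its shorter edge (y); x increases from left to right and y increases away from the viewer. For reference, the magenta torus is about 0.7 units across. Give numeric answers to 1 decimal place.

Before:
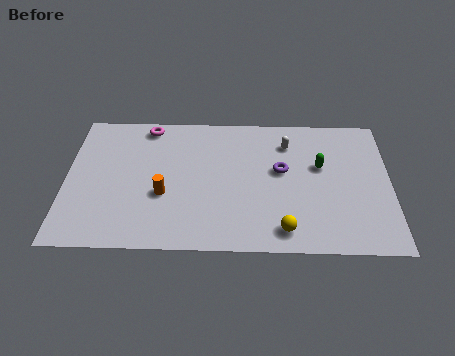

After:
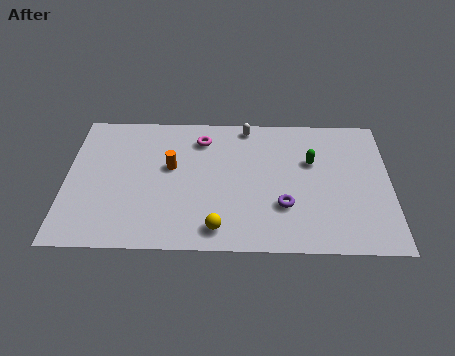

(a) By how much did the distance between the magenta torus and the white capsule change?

-4.3

Before: roughly 6.6 units apart; after: 2.3. That's 4.3 units closer together.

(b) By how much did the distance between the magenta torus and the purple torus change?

-1.1

The distance was about 6.8 in the first image and 5.7 in the second, so they moved 1.1 units closer together.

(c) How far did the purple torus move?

2.3

The purple torus moved from about (9.9, 5.1) to (10.0, 2.8), a distance of √(0.1² + 2.3²) ≈ 2.3.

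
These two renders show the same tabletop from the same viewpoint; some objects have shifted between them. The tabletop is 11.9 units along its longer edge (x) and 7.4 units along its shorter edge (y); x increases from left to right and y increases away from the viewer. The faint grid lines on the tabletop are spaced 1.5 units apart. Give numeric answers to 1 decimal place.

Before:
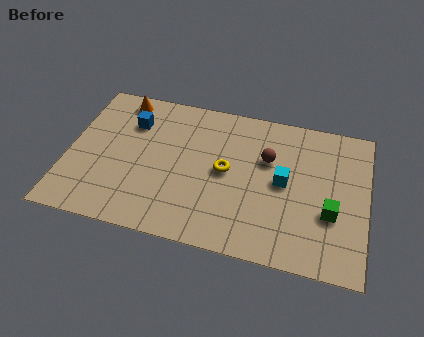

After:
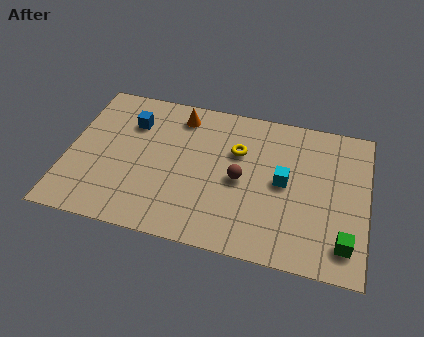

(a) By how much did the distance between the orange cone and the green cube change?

-1.1

They were about 9.4 units apart before and 8.3 after — 1.1 units closer together.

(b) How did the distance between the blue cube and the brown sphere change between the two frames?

-0.6

The distance was about 5.5 in the first image and 4.9 in the second, so they moved 0.6 units closer together.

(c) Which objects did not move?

the cyan cube and the blue cube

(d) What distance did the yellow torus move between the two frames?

1.2

The yellow torus was near (6.3, 3.8) before and (6.7, 4.9) after, so it travelled √(0.4² + 1.1²) ≈ 1.2 units.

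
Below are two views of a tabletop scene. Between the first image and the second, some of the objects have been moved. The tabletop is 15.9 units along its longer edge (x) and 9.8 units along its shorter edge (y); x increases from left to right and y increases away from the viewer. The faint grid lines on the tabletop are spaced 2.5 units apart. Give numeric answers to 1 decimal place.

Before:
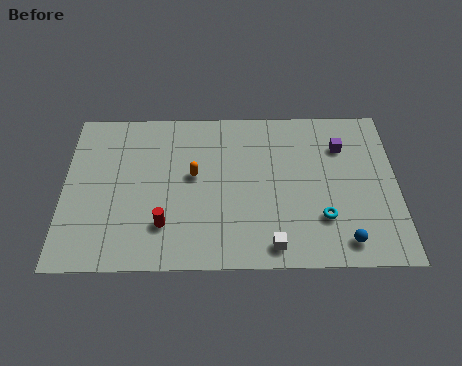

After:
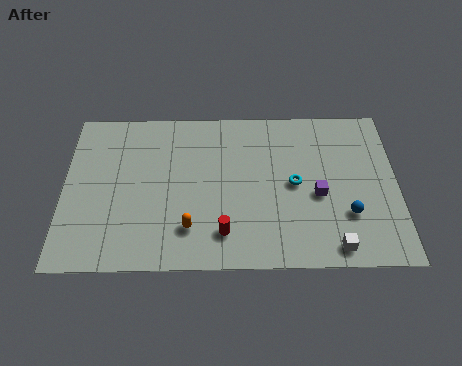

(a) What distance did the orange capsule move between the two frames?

3.2

From (6.2, 5.5) to (6.0, 2.3), the orange capsule covered √(0.2² + 3.2²) ≈ 3.2 units.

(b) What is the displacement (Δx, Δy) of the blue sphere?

(0.2, 1.6)

The blue sphere was at about (13.3, 1.4) and moved to about (13.5, 3.0).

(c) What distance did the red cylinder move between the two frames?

2.8

The red cylinder moved from about (4.8, 2.5) to (7.6, 2.0), a distance of √(2.8² + 0.5²) ≈ 2.8.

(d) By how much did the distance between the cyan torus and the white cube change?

+1.3

They were about 2.9 units apart before and 4.2 after — 1.3 units further apart.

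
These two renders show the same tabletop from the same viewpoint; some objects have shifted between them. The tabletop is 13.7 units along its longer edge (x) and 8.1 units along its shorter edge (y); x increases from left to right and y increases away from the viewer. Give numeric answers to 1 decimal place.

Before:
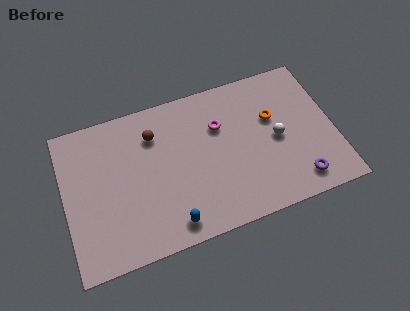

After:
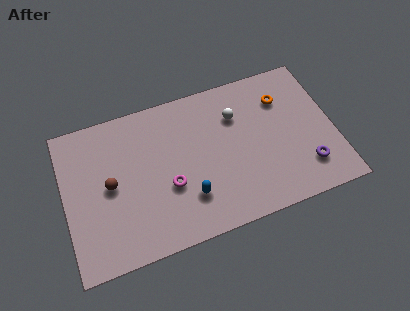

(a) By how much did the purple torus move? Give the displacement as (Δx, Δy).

(0.5, 0.6)

The purple torus started near (11.6, 1.3) and ended near (12.1, 1.9).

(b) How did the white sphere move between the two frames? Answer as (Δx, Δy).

(-1.9, 1.9)

From the two frames, the white sphere sits at roughly (10.8, 3.9) before and (8.9, 5.8) after.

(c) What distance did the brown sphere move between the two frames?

3.1

The brown sphere moved from about (4.7, 6.1) to (2.3, 4.1), a distance of √(2.4² + 2.0²) ≈ 3.1.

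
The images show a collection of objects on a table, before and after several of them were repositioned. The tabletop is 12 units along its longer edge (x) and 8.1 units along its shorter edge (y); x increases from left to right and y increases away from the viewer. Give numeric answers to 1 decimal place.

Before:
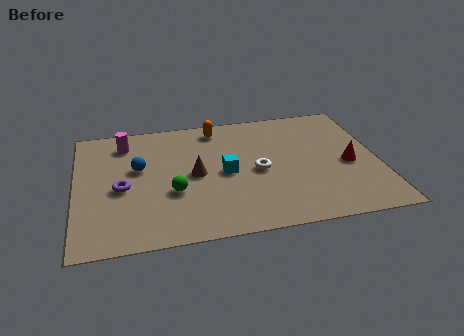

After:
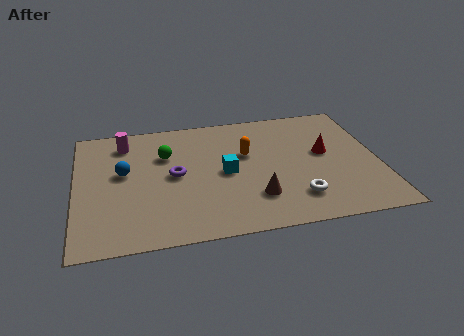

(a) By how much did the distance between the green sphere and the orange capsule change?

-1.2

They were about 4.4 units apart before and 3.2 after — 1.2 units closer together.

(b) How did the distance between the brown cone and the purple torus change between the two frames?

+0.8

Before: roughly 2.9 units apart; after: 3.7. That's 0.8 units further apart.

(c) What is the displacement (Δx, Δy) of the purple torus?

(2.1, 0.5)

From the two frames, the purple torus sits at roughly (1.8, 3.6) before and (3.9, 4.1) after.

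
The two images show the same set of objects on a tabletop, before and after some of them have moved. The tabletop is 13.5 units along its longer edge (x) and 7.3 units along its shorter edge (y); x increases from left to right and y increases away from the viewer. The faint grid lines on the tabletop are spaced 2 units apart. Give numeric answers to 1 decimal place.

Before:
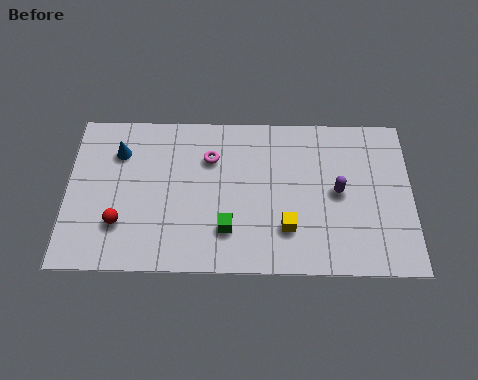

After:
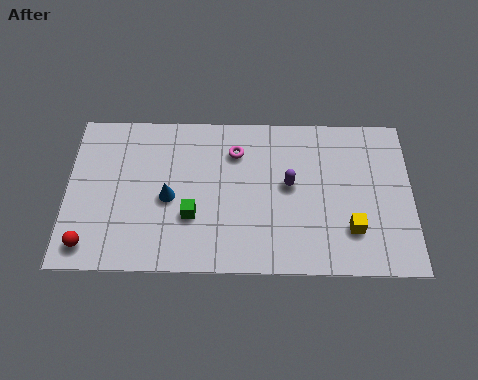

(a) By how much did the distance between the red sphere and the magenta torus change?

+2.5

They were about 4.7 units apart before and 7.2 after — 2.5 units further apart.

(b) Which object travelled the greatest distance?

the blue cone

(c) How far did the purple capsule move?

1.9

From (10.6, 3.7) to (8.7, 4.0), the purple capsule covered √(1.9² + 0.3²) ≈ 1.9 units.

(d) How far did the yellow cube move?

2.5

From (8.6, 2.0) to (11.1, 2.0), the yellow cube covered √(2.5² + 0.0²) ≈ 2.5 units.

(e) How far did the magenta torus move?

1.0

The magenta torus was near (5.6, 5.2) before and (6.6, 5.5) after, so it travelled √(1.0² + 0.3²) ≈ 1.0 units.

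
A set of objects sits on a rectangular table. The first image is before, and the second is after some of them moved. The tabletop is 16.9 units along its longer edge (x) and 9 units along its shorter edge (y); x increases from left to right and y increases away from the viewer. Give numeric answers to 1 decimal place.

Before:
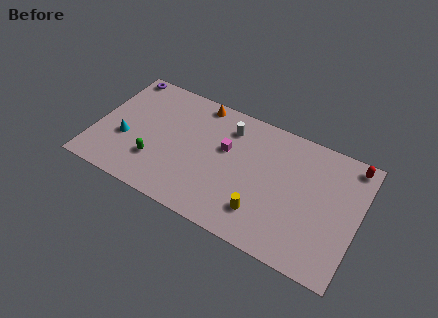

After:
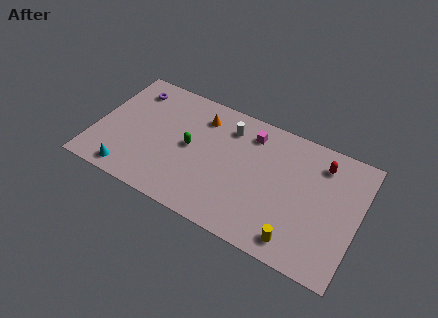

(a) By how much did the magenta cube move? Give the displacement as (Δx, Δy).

(1.4, 1.8)

The magenta cube started near (8.3, 5.5) and ended near (9.7, 7.3).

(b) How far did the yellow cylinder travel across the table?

2.4

The yellow cylinder was near (11.1, 2.1) before and (13.4, 1.3) after, so it travelled √(2.3² + 0.8²) ≈ 2.4 units.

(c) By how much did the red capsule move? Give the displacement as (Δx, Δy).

(-1.8, -0.8)

The red capsule started near (16.1, 8.0) and ended near (14.3, 7.2).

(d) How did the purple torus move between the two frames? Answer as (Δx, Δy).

(0.9, -0.9)

From the two frames, the purple torus sits at roughly (1.0, 8.2) before and (1.9, 7.3) after.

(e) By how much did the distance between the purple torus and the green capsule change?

-1.4

Before: roughly 6.4 units apart; after: 5.0. That's 1.4 units closer together.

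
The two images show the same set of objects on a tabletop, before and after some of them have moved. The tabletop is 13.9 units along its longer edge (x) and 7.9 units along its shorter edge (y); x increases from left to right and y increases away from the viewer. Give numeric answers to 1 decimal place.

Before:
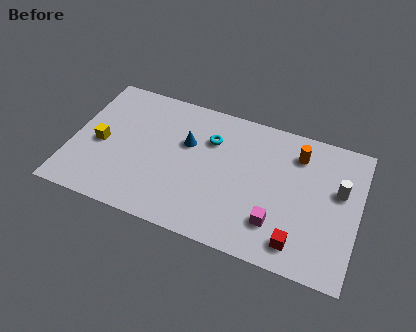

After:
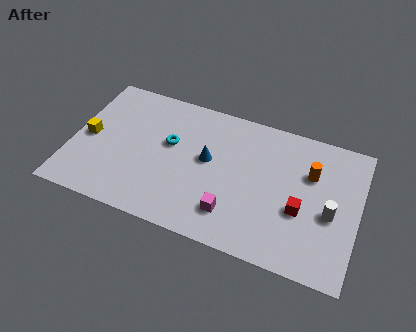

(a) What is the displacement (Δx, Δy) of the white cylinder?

(-0.3, -1.4)

From the two frames, the white cylinder sits at roughly (12.9, 4.8) before and (12.6, 3.4) after.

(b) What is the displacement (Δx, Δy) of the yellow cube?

(-0.6, 0.2)

From the two frames, the yellow cube sits at roughly (1.4, 3.6) before and (0.8, 3.8) after.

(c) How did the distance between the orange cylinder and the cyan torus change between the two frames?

+2.6

Before: roughly 4.2 units apart; after: 6.8. That's 2.6 units further apart.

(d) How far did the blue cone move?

1.3

From (5.5, 5.0) to (6.6, 4.4), the blue cone covered √(1.1² + 0.6²) ≈ 1.3 units.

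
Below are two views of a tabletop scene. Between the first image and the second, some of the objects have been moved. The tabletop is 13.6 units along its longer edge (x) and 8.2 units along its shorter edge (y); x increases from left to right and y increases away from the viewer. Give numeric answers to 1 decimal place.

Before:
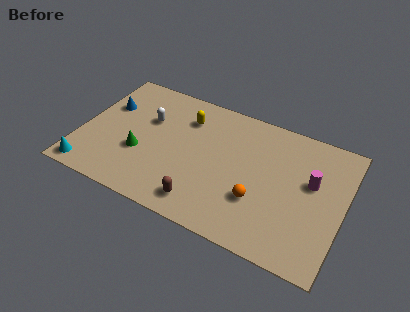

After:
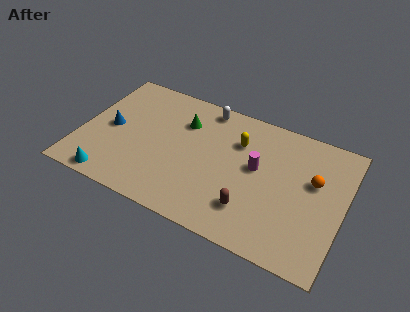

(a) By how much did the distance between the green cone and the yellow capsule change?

-0.9

Before: roughly 3.8 units apart; after: 2.9. That's 0.9 units closer together.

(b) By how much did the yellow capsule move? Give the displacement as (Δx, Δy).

(2.8, -0.4)

The yellow capsule started near (5.2, 6.2) and ended near (8.0, 5.8).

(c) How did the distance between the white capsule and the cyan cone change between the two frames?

+2.6

The distance was about 5.1 in the first image and 7.7 in the second, so they moved 2.6 units further apart.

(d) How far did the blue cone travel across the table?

1.5

From (1.1, 5.4) to (1.5, 4.0), the blue cone covered √(0.4² + 1.4²) ≈ 1.5 units.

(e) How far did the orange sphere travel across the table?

3.5

The orange sphere was near (9.4, 2.7) before and (12.0, 5.0) after, so it travelled √(2.6² + 2.3²) ≈ 3.5 units.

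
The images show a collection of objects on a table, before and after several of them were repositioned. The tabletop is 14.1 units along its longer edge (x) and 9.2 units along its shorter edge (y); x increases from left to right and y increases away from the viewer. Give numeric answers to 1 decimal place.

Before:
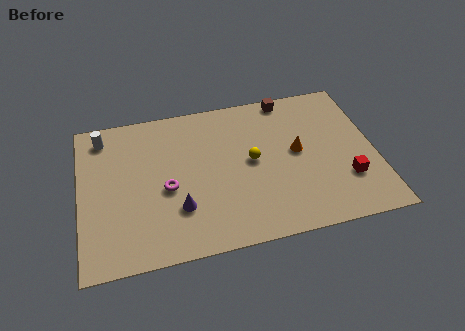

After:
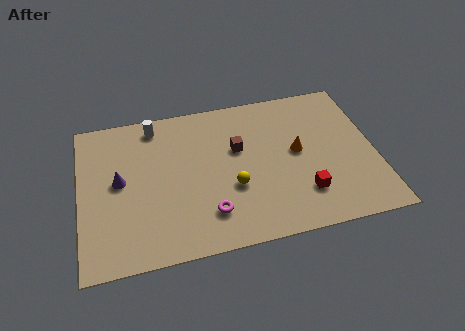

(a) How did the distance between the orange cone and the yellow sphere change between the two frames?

+1.3

Before: roughly 2.2 units apart; after: 3.5. That's 1.3 units further apart.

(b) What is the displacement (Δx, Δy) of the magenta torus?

(1.9, -1.9)

The magenta torus started near (4.1, 4.0) and ended near (6.0, 2.1).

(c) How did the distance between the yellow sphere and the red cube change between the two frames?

-1.4

Before: roughly 4.9 units apart; after: 3.5. That's 1.4 units closer together.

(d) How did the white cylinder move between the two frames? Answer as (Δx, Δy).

(2.5, 0.2)

From the two frames, the white cylinder sits at roughly (1.2, 7.8) before and (3.7, 8.0) after.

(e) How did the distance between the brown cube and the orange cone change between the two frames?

-0.6

Before: roughly 3.5 units apart; after: 2.9. That's 0.6 units closer together.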